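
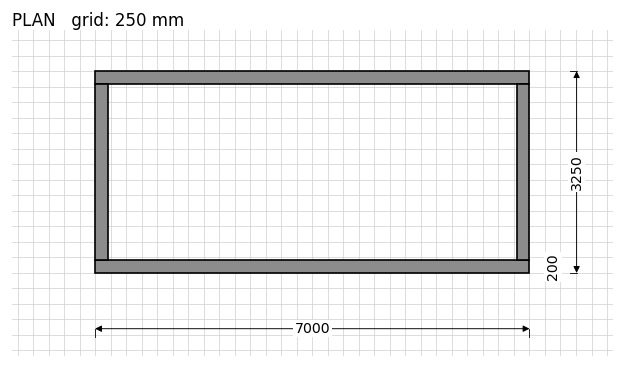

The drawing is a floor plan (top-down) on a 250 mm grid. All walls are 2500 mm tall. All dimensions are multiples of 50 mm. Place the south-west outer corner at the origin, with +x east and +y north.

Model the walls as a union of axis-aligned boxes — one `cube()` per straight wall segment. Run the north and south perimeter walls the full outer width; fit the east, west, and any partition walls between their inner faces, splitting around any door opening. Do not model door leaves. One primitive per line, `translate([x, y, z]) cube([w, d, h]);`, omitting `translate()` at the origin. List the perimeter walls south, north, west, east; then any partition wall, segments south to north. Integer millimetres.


cube([7000, 200, 2500]);
translate([0, 3050, 0]) cube([7000, 200, 2500]);
translate([0, 200, 0]) cube([200, 2850, 2500]);
translate([6800, 200, 0]) cube([200, 2850, 2500]);


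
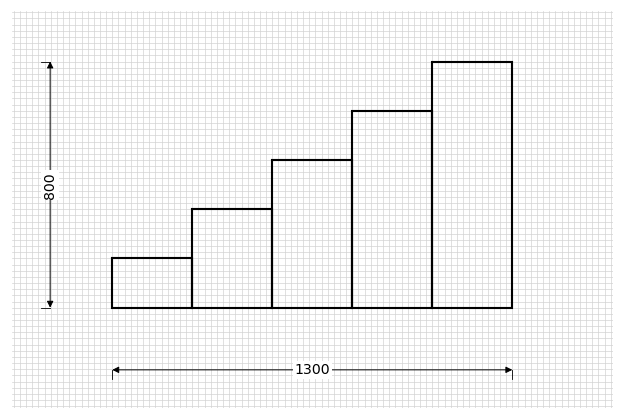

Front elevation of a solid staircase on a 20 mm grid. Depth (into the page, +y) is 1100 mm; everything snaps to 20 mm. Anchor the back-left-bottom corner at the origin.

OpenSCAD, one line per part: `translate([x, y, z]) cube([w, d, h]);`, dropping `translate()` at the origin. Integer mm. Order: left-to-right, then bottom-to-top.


cube([260, 1100, 160]);
translate([260, 0, 0]) cube([260, 1100, 320]);
translate([520, 0, 0]) cube([260, 1100, 480]);
translate([780, 0, 0]) cube([260, 1100, 640]);
translate([1040, 0, 0]) cube([260, 1100, 800]);


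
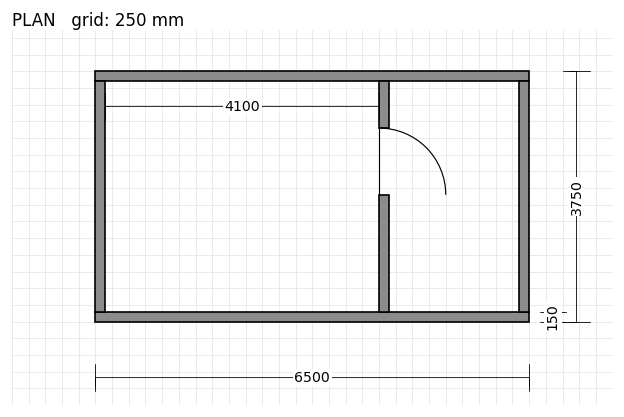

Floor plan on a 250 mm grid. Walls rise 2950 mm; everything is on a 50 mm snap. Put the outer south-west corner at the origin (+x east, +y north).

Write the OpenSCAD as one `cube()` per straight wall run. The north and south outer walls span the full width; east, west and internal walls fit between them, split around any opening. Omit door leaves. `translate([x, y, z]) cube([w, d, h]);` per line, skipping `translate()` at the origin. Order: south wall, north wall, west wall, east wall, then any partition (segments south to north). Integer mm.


cube([6500, 150, 2950]);
translate([0, 3600, 0]) cube([6500, 150, 2950]);
translate([0, 150, 0]) cube([150, 3450, 2950]);
translate([6350, 150, 0]) cube([150, 3450, 2950]);
translate([4250, 150, 0]) cube([150, 1750, 2950]);
translate([4250, 2900, 0]) cube([150, 700, 2950]);


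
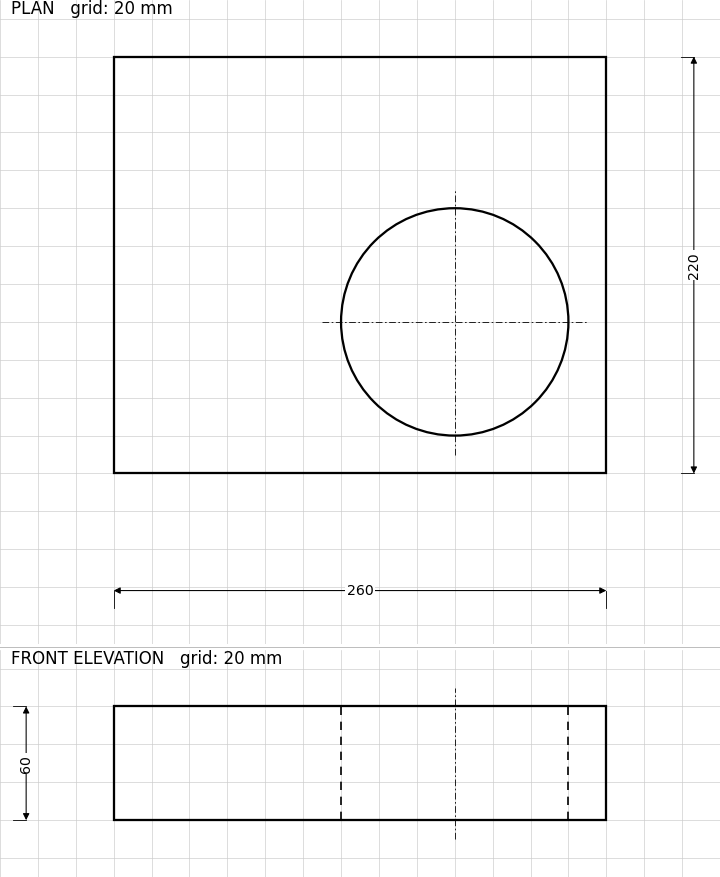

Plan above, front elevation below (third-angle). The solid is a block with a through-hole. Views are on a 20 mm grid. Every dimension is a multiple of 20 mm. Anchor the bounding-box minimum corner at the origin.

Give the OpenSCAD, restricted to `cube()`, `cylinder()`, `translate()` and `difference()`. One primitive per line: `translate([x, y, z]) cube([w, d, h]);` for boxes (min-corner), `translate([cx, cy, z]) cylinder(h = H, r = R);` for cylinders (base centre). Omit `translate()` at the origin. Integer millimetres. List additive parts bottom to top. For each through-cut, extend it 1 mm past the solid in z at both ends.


difference() {
  cube([260, 220, 60]);
  translate([180, 80, -1]) cylinder(h = 62, r = 60);
}


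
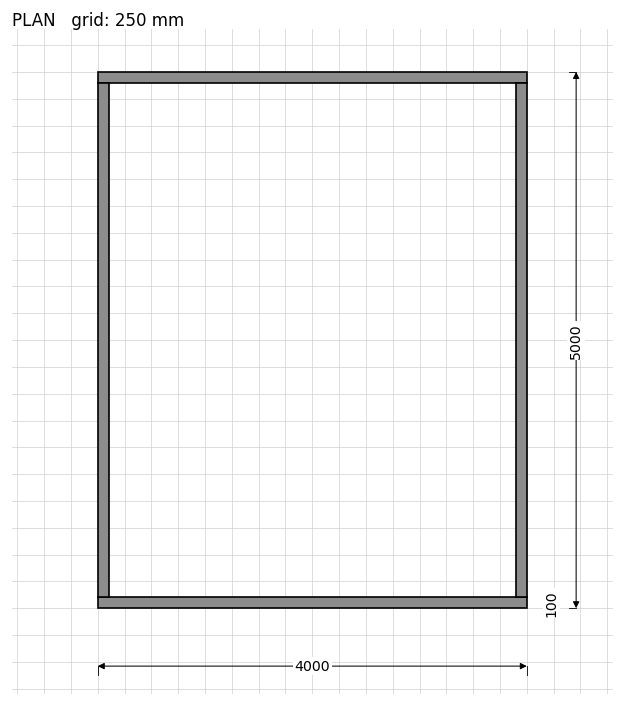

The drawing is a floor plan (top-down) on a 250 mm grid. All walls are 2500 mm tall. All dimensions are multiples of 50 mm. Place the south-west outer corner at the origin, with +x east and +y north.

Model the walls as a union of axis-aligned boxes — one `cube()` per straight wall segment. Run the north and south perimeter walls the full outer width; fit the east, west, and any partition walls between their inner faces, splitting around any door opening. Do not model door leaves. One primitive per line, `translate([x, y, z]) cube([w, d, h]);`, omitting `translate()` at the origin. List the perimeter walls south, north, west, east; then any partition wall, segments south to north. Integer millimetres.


cube([4000, 100, 2500]);
translate([0, 4900, 0]) cube([4000, 100, 2500]);
translate([0, 100, 0]) cube([100, 4800, 2500]);
translate([3900, 100, 0]) cube([100, 4800, 2500]);


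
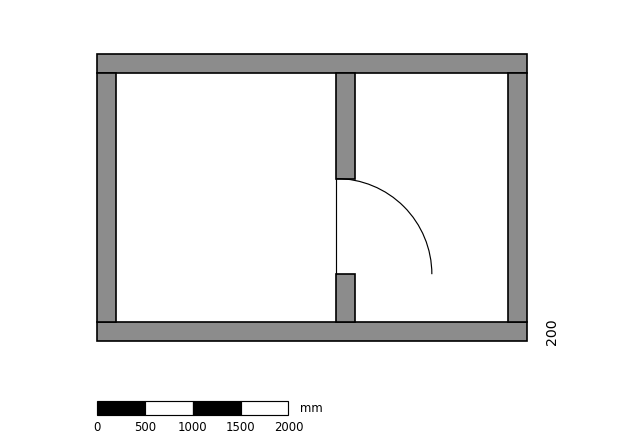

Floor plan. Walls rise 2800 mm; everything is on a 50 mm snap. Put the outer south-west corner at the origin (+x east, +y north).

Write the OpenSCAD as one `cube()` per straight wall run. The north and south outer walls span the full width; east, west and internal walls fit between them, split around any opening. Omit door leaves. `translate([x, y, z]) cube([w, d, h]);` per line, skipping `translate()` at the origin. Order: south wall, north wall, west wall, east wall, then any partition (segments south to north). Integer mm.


cube([4500, 200, 2800]);
translate([0, 2800, 0]) cube([4500, 200, 2800]);
translate([0, 200, 0]) cube([200, 2600, 2800]);
translate([4300, 200, 0]) cube([200, 2600, 2800]);
translate([2500, 200, 0]) cube([200, 500, 2800]);
translate([2500, 1700, 0]) cube([200, 1100, 2800]);


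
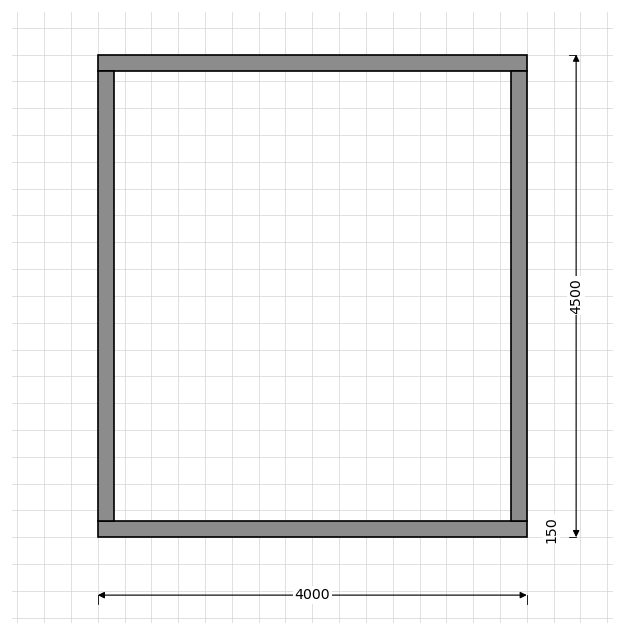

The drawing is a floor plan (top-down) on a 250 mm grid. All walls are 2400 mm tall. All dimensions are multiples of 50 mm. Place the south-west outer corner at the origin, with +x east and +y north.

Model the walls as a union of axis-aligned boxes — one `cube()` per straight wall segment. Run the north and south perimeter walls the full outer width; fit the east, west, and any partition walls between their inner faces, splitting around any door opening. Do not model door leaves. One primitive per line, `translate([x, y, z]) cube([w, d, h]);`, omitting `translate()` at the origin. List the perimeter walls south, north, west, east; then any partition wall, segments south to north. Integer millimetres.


cube([4000, 150, 2400]);
translate([0, 4350, 0]) cube([4000, 150, 2400]);
translate([0, 150, 0]) cube([150, 4200, 2400]);
translate([3850, 150, 0]) cube([150, 4200, 2400]);


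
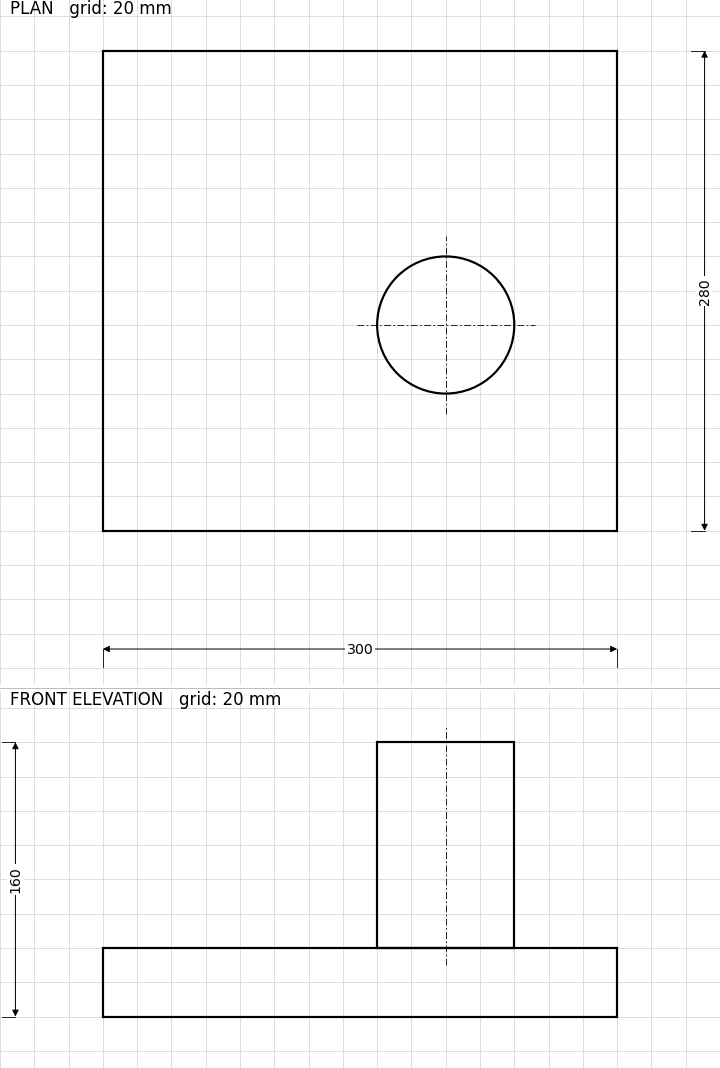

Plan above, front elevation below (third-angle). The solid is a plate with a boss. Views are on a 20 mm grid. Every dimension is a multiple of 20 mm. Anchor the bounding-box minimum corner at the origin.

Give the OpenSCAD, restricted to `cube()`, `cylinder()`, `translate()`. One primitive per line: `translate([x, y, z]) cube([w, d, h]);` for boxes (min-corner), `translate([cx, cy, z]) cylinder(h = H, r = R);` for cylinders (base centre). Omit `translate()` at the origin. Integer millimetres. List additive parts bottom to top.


cube([300, 280, 40]);
translate([200, 120, 40]) cylinder(h = 120, r = 40);


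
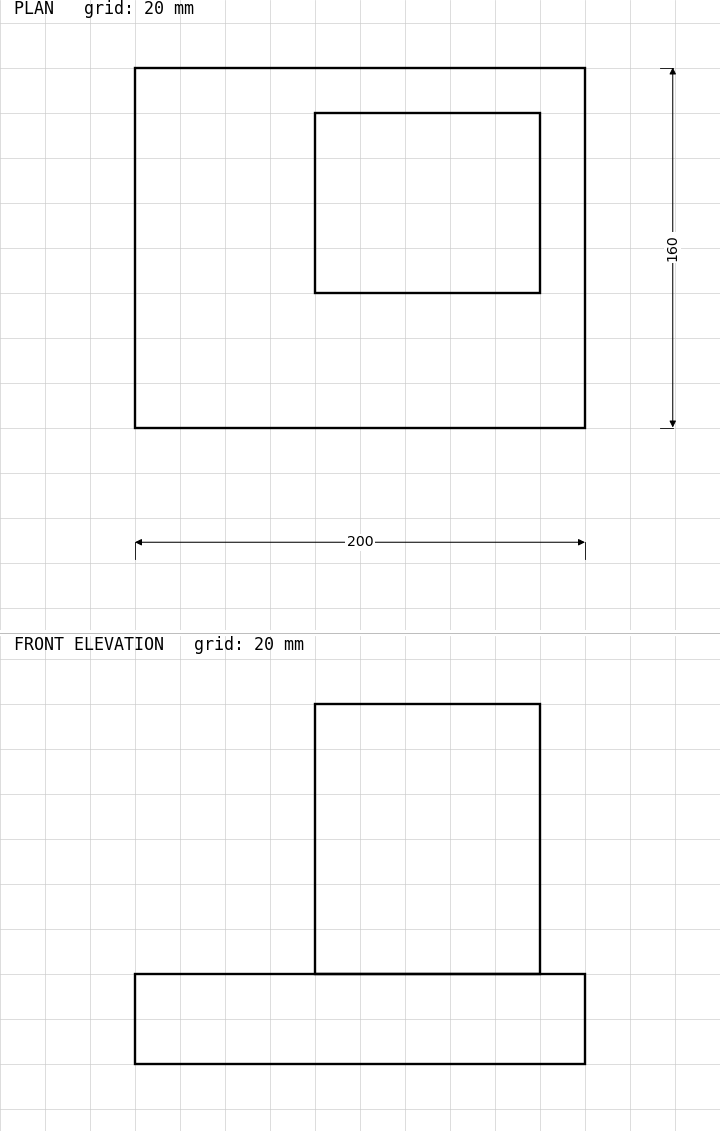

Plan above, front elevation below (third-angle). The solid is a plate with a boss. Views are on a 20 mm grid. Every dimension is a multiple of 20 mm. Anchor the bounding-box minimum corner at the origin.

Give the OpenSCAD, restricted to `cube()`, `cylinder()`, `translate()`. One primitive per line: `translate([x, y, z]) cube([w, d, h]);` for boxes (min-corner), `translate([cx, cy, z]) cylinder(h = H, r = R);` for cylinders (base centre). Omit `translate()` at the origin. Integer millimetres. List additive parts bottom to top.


cube([200, 160, 40]);
translate([80, 60, 40]) cube([100, 80, 120]);


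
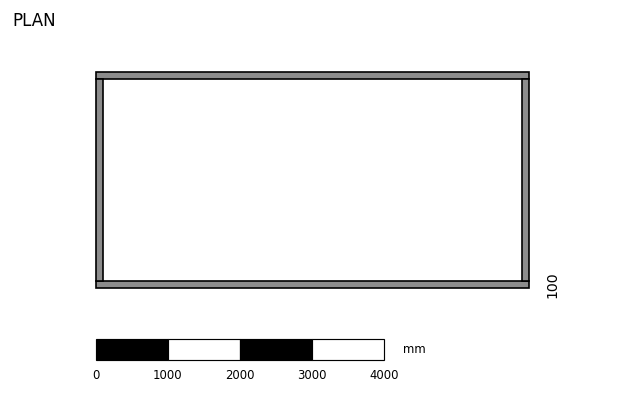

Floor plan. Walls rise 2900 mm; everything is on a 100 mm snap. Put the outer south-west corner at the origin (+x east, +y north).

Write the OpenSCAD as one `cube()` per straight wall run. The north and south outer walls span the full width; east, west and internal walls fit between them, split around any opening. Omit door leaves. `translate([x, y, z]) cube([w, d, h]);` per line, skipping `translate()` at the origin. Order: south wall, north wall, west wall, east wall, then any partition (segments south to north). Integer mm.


cube([6000, 100, 2900]);
translate([0, 2900, 0]) cube([6000, 100, 2900]);
translate([0, 100, 0]) cube([100, 2800, 2900]);
translate([5900, 100, 0]) cube([100, 2800, 2900]);


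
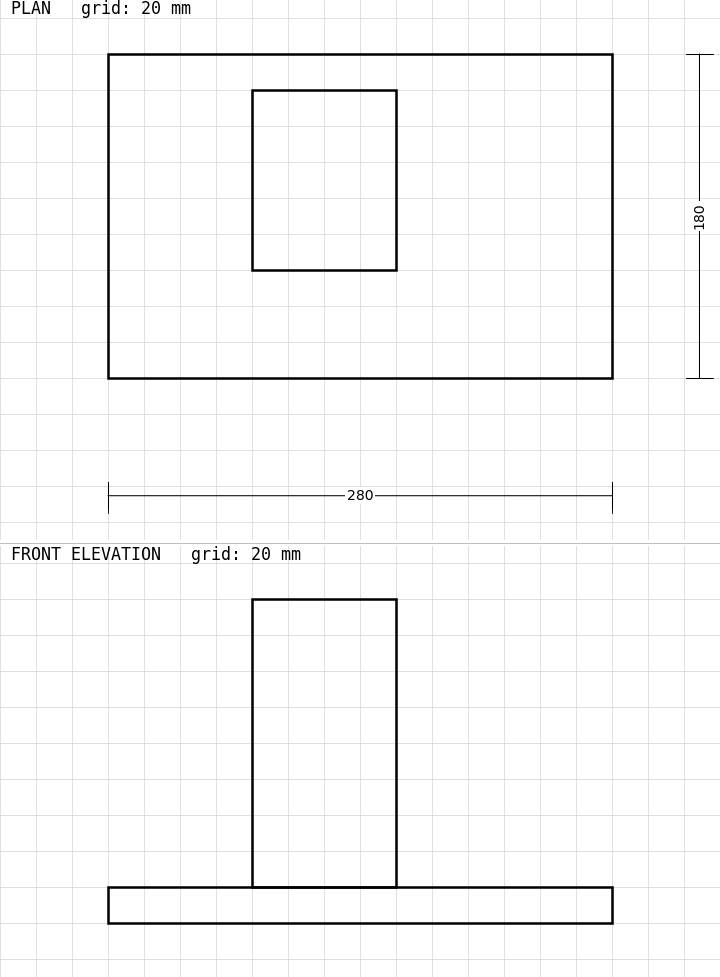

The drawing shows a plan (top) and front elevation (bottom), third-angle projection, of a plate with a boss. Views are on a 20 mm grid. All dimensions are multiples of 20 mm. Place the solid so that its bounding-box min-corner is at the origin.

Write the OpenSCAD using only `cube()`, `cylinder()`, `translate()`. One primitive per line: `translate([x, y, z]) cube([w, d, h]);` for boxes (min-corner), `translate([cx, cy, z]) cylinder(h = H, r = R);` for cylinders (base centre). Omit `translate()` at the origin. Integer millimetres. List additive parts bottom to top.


cube([280, 180, 20]);
translate([80, 60, 20]) cube([80, 100, 160]);


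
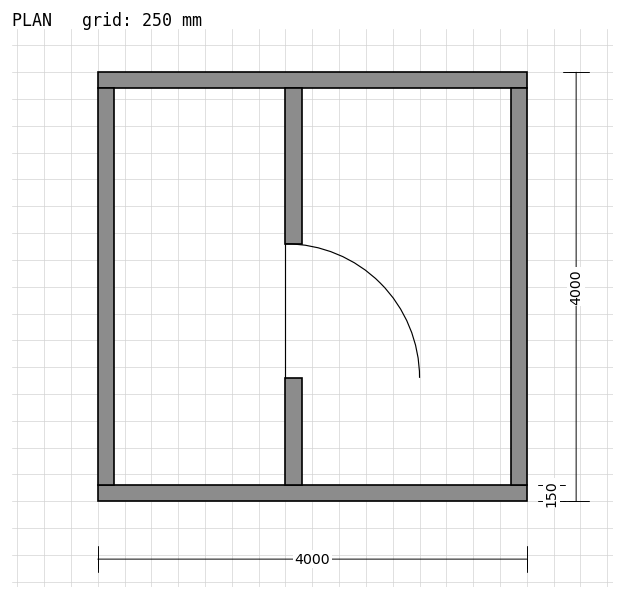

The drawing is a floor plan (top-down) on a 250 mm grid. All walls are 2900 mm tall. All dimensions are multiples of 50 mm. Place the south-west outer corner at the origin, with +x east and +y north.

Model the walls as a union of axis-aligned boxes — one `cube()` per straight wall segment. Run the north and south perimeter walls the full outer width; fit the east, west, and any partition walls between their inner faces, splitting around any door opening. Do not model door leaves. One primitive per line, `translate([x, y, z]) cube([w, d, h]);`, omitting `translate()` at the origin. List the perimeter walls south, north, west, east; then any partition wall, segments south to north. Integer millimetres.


cube([4000, 150, 2900]);
translate([0, 3850, 0]) cube([4000, 150, 2900]);
translate([0, 150, 0]) cube([150, 3700, 2900]);
translate([3850, 150, 0]) cube([150, 3700, 2900]);
translate([1750, 150, 0]) cube([150, 1000, 2900]);
translate([1750, 2400, 0]) cube([150, 1450, 2900]);


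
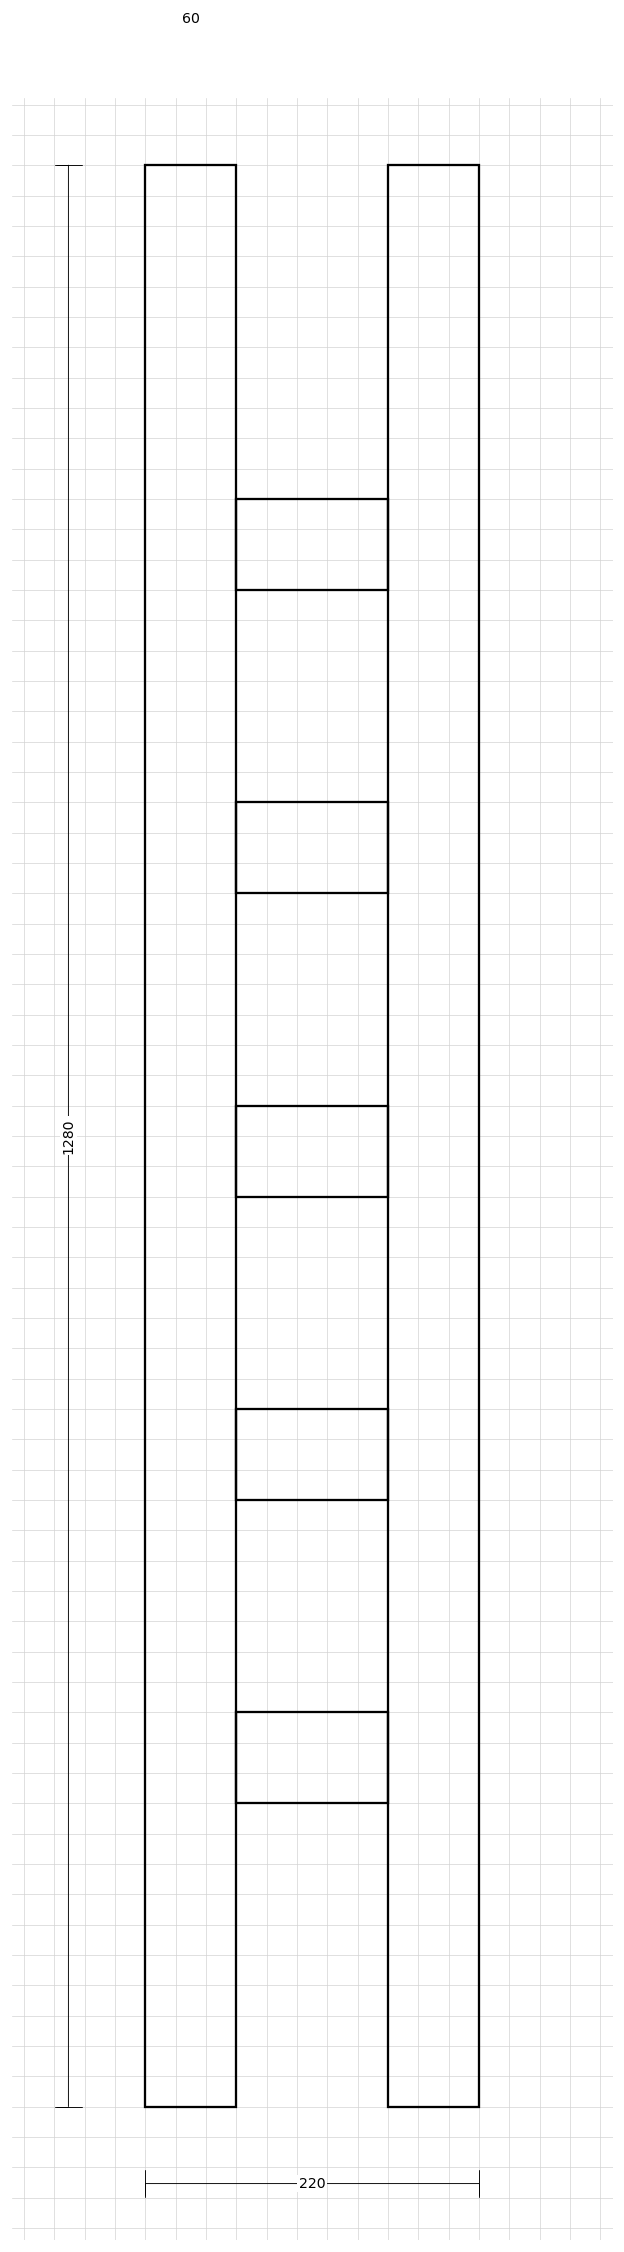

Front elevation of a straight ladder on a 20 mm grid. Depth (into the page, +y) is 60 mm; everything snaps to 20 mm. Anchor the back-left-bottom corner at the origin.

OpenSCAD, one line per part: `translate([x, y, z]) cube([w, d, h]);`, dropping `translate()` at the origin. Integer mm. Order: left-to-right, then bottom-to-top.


cube([60, 60, 1280]);
translate([60, 0, 200]) cube([100, 60, 60]);
translate([60, 0, 400]) cube([100, 60, 60]);
translate([60, 0, 600]) cube([100, 60, 60]);
translate([60, 0, 800]) cube([100, 60, 60]);
translate([60, 0, 1000]) cube([100, 60, 60]);
translate([160, 0, 0]) cube([60, 60, 1280]);


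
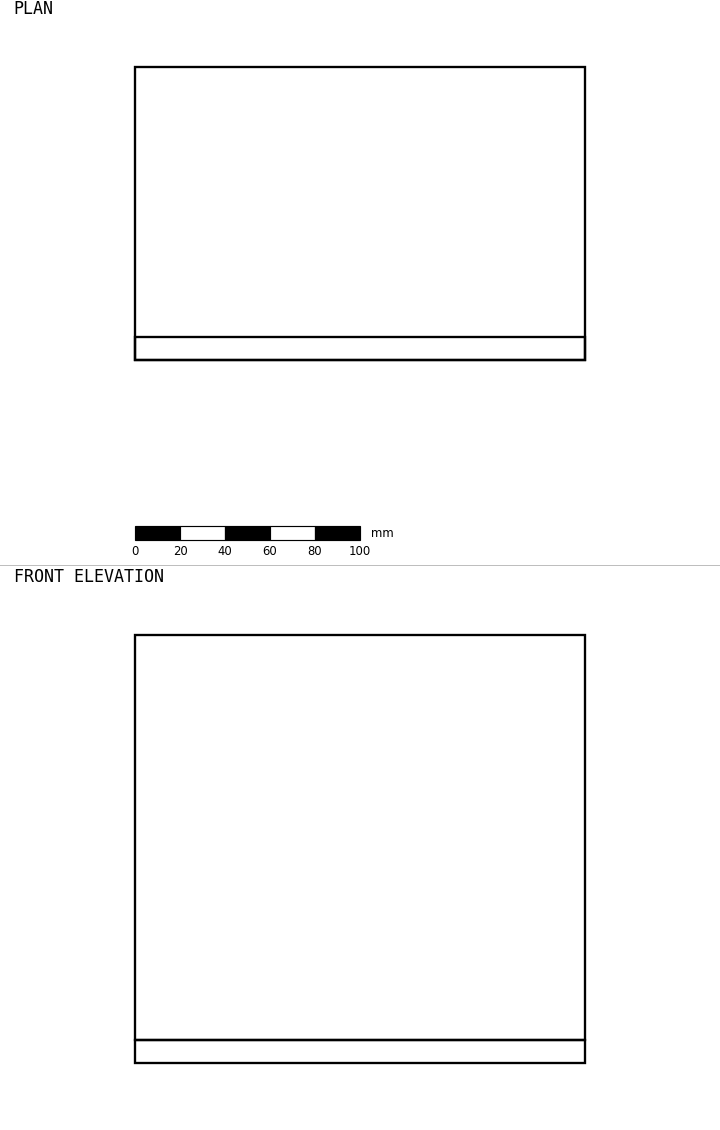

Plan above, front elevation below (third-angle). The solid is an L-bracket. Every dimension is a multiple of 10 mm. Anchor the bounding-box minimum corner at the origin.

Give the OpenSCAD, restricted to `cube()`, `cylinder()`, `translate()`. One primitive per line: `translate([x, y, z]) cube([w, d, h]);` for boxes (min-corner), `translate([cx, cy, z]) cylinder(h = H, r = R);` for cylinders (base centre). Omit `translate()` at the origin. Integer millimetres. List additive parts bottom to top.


cube([200, 130, 10]);
translate([0, 0, 10]) cube([200, 10, 180]);


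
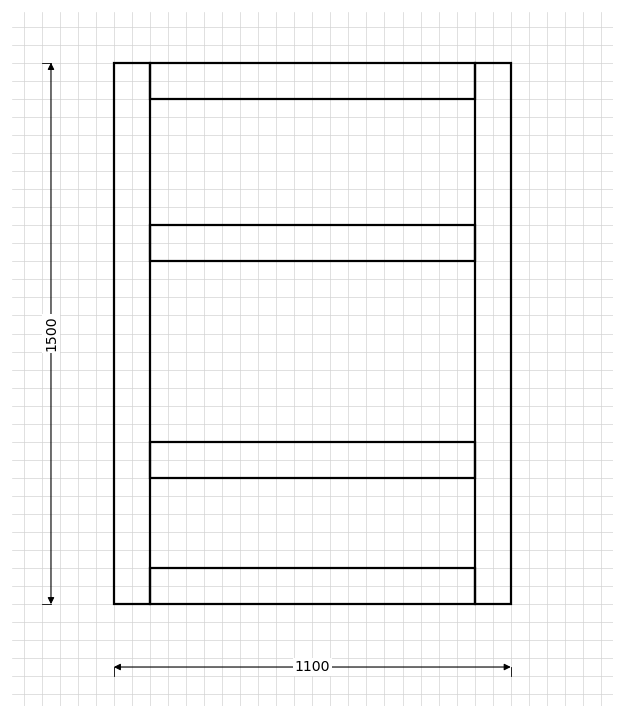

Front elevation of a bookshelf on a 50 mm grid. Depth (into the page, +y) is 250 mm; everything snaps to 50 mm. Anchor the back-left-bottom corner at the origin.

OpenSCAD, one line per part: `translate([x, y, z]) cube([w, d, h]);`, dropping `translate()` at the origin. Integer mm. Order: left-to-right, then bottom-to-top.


cube([100, 250, 1500]);
translate([100, 0, 0]) cube([900, 250, 100]);
translate([100, 0, 350]) cube([900, 250, 100]);
translate([100, 0, 950]) cube([900, 250, 100]);
translate([100, 0, 1400]) cube([900, 250, 100]);
translate([1000, 0, 0]) cube([100, 250, 1500]);


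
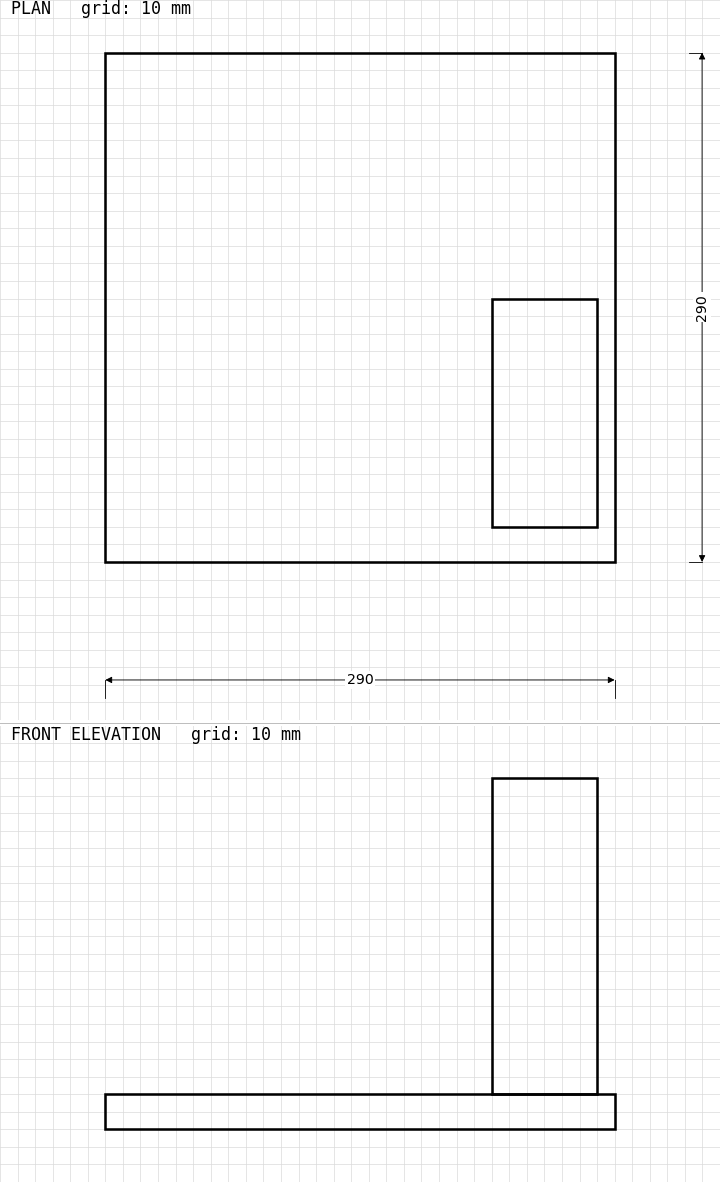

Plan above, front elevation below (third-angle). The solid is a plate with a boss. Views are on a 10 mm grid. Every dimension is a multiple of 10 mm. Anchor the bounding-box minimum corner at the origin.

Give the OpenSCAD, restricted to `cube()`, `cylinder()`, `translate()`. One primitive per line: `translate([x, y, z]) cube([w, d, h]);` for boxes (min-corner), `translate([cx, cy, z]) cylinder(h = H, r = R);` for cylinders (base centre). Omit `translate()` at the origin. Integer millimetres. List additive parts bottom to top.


cube([290, 290, 20]);
translate([220, 20, 20]) cube([60, 130, 180]);


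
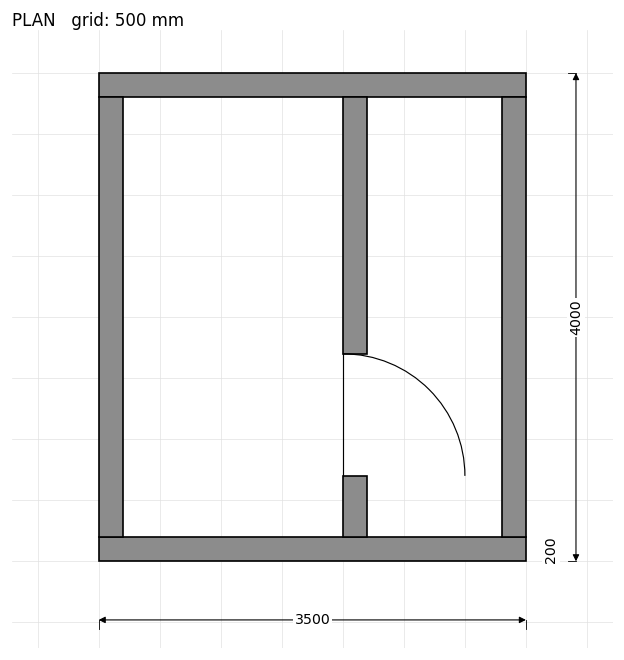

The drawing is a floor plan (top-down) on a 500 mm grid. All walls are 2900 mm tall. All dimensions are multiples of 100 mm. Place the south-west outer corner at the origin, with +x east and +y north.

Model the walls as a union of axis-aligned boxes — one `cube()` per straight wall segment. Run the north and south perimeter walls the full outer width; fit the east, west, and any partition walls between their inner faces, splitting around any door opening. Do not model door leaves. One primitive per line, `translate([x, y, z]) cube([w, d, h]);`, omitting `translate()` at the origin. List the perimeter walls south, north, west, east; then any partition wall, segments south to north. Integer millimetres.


cube([3500, 200, 2900]);
translate([0, 3800, 0]) cube([3500, 200, 2900]);
translate([0, 200, 0]) cube([200, 3600, 2900]);
translate([3300, 200, 0]) cube([200, 3600, 2900]);
translate([2000, 200, 0]) cube([200, 500, 2900]);
translate([2000, 1700, 0]) cube([200, 2100, 2900]);


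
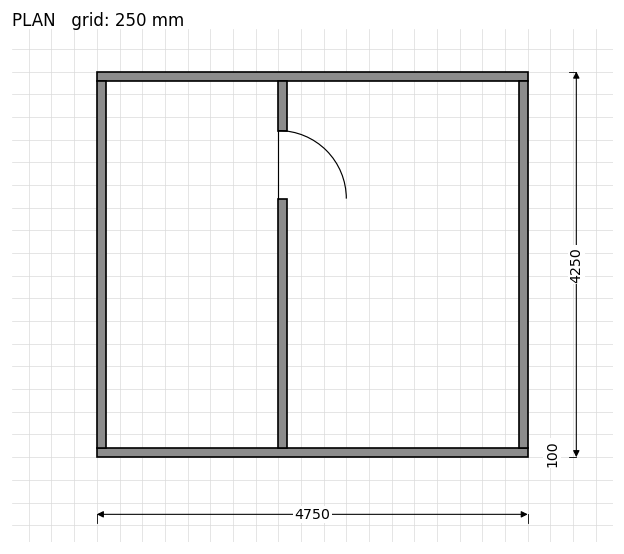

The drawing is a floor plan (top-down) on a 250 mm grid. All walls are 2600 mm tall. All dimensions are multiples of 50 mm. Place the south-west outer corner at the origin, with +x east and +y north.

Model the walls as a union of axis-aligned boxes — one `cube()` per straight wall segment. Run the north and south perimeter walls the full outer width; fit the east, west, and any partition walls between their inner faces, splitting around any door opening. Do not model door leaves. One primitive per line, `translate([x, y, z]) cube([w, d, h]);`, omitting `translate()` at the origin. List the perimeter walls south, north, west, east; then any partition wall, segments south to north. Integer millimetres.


cube([4750, 100, 2600]);
translate([0, 4150, 0]) cube([4750, 100, 2600]);
translate([0, 100, 0]) cube([100, 4050, 2600]);
translate([4650, 100, 0]) cube([100, 4050, 2600]);
translate([2000, 100, 0]) cube([100, 2750, 2600]);
translate([2000, 3600, 0]) cube([100, 550, 2600]);


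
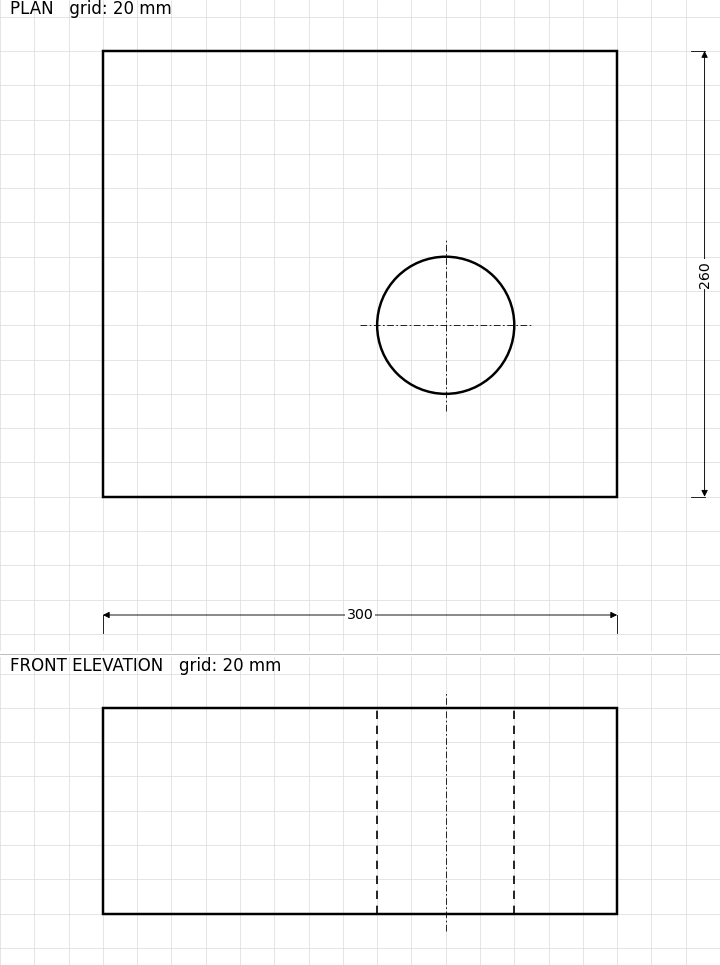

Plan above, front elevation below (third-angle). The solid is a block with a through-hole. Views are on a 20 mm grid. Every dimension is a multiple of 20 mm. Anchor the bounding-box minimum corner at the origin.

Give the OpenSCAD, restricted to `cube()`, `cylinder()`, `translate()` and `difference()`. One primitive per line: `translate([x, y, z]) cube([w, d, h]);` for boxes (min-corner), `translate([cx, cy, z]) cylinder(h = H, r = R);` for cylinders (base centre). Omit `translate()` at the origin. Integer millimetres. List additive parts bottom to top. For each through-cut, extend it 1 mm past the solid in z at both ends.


difference() {
  cube([300, 260, 120]);
  translate([200, 100, -1]) cylinder(h = 122, r = 40);
}


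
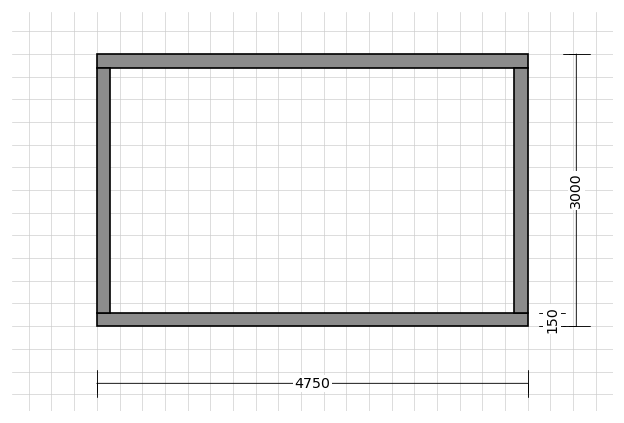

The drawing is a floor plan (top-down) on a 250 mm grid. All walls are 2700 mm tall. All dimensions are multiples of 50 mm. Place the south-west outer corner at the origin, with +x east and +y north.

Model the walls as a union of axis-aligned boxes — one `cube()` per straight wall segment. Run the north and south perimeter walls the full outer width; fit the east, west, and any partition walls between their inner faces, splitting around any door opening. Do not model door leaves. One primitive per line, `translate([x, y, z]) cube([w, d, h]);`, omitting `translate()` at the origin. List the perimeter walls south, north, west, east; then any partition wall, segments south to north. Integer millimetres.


cube([4750, 150, 2700]);
translate([0, 2850, 0]) cube([4750, 150, 2700]);
translate([0, 150, 0]) cube([150, 2700, 2700]);
translate([4600, 150, 0]) cube([150, 2700, 2700]);


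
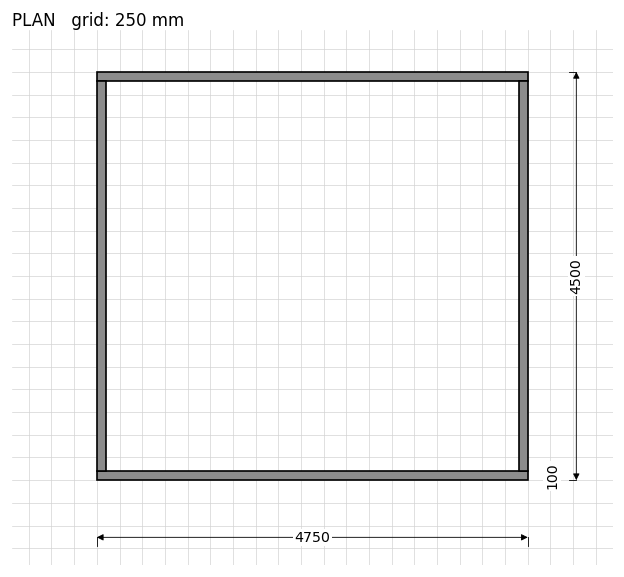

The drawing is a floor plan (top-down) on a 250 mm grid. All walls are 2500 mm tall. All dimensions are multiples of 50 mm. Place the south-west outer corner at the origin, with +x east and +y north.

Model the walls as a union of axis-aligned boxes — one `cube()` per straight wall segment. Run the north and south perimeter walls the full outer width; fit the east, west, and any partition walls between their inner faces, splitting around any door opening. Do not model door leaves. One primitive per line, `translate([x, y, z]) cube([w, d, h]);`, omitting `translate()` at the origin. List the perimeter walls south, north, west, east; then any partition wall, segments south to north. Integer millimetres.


cube([4750, 100, 2500]);
translate([0, 4400, 0]) cube([4750, 100, 2500]);
translate([0, 100, 0]) cube([100, 4300, 2500]);
translate([4650, 100, 0]) cube([100, 4300, 2500]);


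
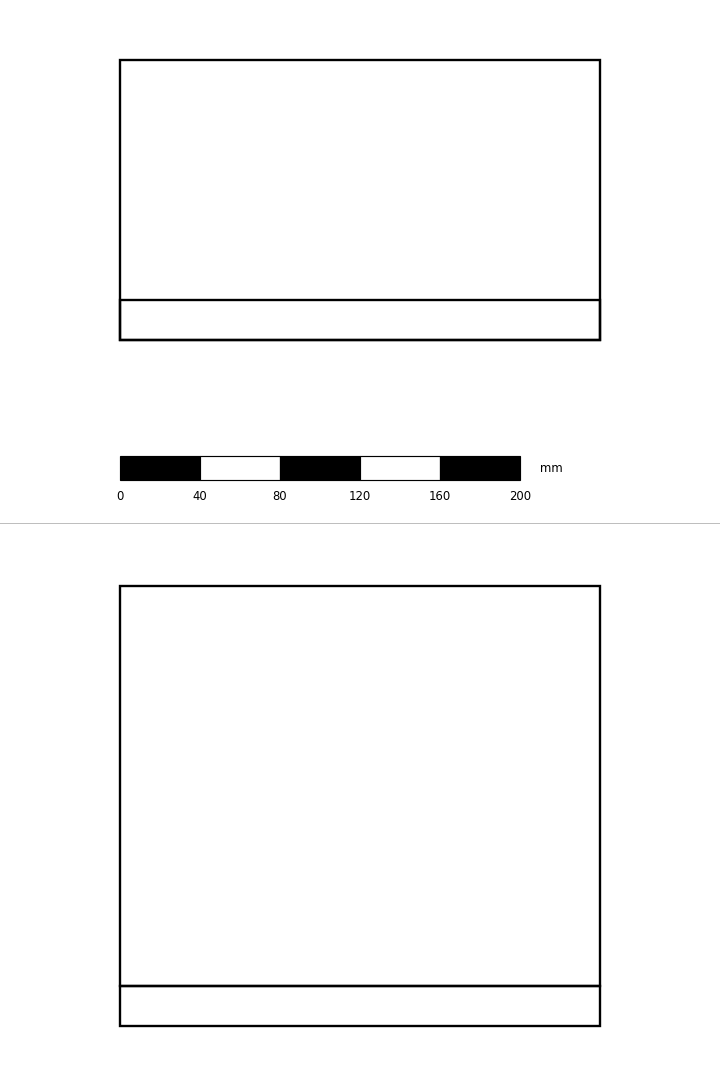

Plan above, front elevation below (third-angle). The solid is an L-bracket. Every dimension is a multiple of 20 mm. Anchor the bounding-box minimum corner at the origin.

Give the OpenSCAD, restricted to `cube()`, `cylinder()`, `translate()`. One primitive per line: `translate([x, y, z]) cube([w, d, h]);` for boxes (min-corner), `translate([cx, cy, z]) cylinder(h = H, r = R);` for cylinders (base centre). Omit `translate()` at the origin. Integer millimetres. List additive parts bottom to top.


cube([240, 140, 20]);
translate([0, 0, 20]) cube([240, 20, 200]);


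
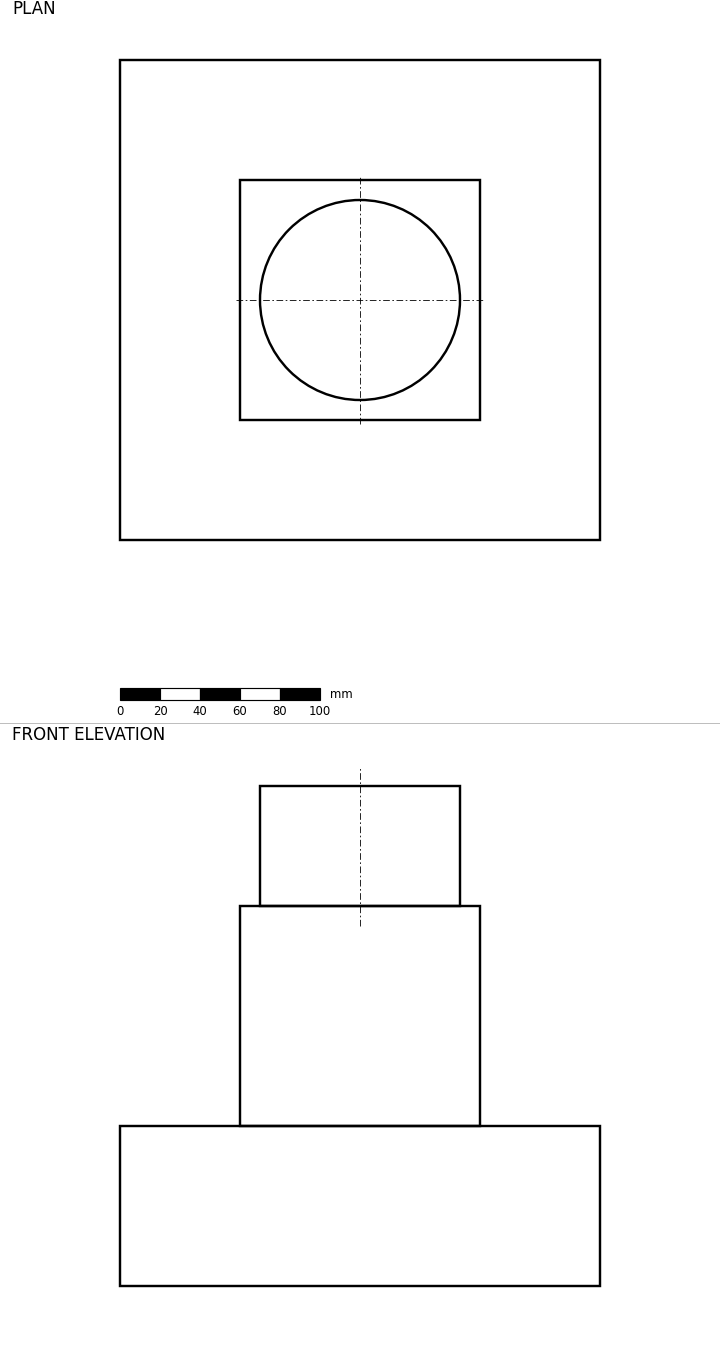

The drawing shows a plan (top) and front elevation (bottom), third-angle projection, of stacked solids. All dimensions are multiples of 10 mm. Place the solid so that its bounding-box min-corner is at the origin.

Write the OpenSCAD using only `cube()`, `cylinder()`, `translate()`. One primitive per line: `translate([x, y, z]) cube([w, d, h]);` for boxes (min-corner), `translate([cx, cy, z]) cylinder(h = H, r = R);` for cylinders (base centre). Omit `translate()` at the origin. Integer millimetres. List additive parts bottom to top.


cube([240, 240, 80]);
translate([60, 60, 80]) cube([120, 120, 110]);
translate([120, 120, 190]) cylinder(h = 60, r = 50);


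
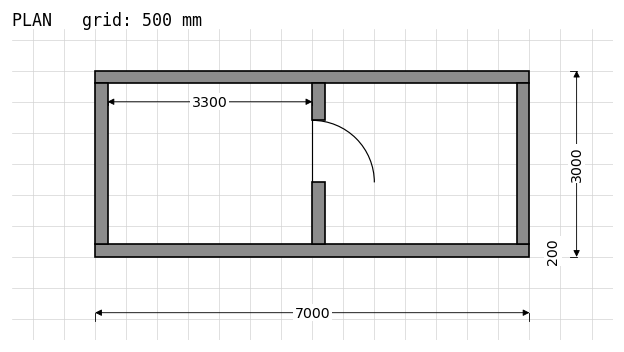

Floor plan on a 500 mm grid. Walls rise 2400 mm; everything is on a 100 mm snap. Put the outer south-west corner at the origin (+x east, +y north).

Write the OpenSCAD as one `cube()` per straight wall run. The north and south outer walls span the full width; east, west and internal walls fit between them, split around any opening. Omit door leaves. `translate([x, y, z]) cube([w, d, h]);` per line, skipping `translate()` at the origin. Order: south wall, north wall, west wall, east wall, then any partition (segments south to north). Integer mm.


cube([7000, 200, 2400]);
translate([0, 2800, 0]) cube([7000, 200, 2400]);
translate([0, 200, 0]) cube([200, 2600, 2400]);
translate([6800, 200, 0]) cube([200, 2600, 2400]);
translate([3500, 200, 0]) cube([200, 1000, 2400]);
translate([3500, 2200, 0]) cube([200, 600, 2400]);


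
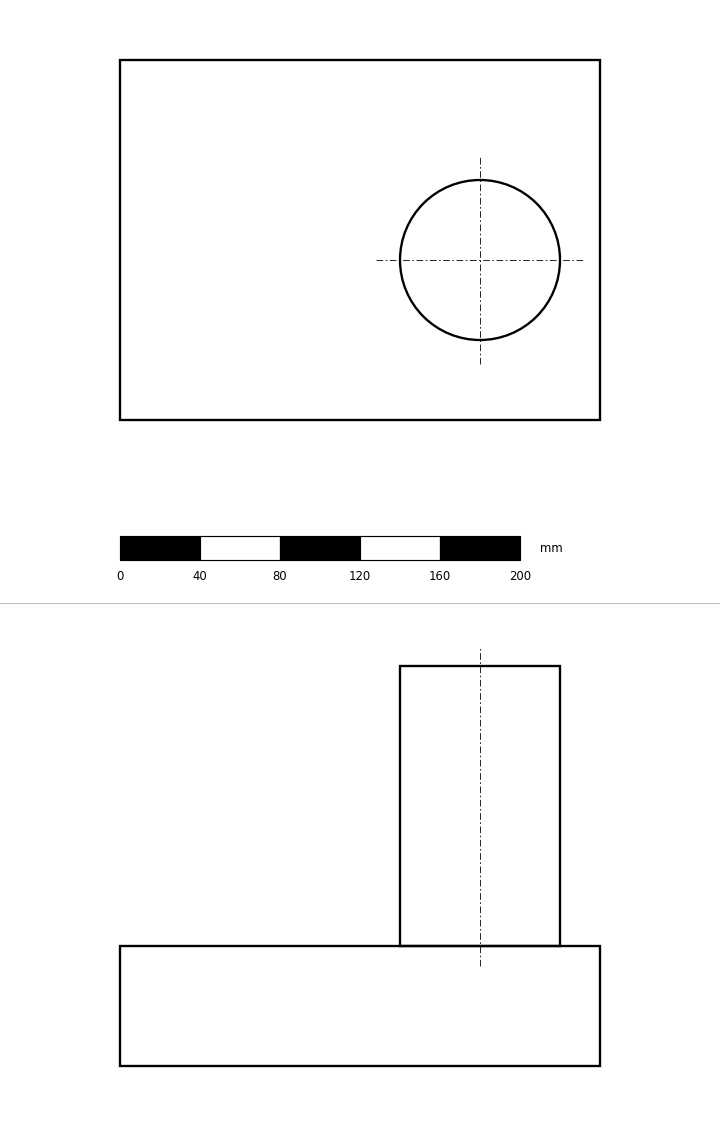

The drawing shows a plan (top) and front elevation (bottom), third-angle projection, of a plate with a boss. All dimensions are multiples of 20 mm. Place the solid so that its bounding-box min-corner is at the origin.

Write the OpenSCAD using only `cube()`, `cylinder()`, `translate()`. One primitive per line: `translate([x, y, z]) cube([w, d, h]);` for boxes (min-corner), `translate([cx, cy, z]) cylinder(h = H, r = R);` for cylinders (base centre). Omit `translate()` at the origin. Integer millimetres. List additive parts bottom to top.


cube([240, 180, 60]);
translate([180, 80, 60]) cylinder(h = 140, r = 40);


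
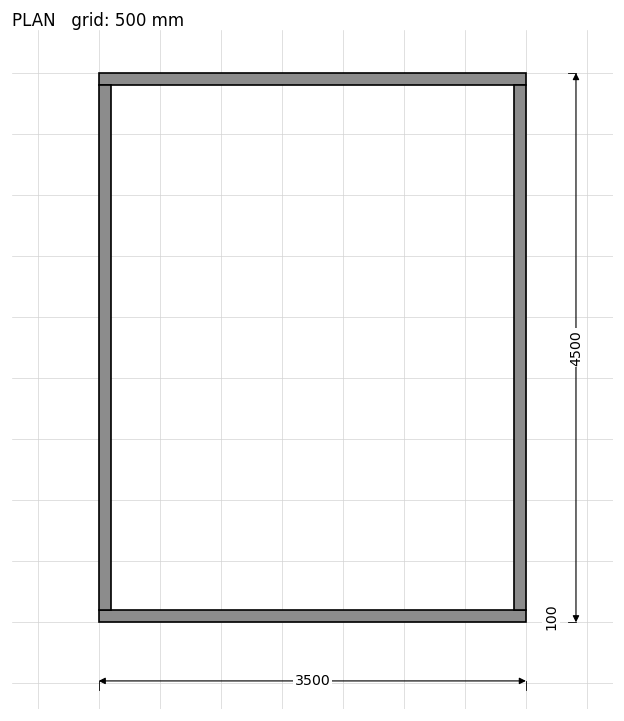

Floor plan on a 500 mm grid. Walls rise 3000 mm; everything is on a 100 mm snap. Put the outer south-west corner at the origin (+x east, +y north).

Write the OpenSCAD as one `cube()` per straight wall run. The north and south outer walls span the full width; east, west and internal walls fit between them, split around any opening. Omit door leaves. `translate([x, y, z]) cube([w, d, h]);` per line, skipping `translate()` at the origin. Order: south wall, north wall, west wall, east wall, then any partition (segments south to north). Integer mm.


cube([3500, 100, 3000]);
translate([0, 4400, 0]) cube([3500, 100, 3000]);
translate([0, 100, 0]) cube([100, 4300, 3000]);
translate([3400, 100, 0]) cube([100, 4300, 3000]);


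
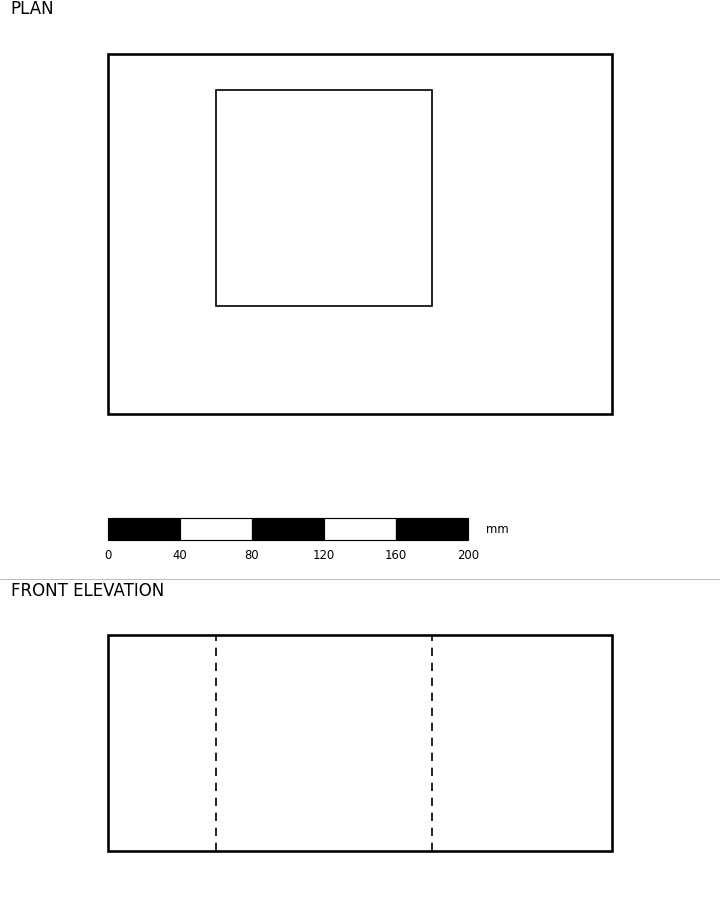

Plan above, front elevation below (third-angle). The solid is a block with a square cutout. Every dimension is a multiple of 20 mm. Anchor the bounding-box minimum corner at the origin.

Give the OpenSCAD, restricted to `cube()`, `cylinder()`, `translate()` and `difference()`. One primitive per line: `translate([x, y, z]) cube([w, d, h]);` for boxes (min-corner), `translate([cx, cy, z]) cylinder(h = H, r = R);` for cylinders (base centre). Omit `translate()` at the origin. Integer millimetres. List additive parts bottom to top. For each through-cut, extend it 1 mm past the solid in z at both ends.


difference() {
  cube([280, 200, 120]);
  translate([60, 60, -1]) cube([120, 120, 122]);
}


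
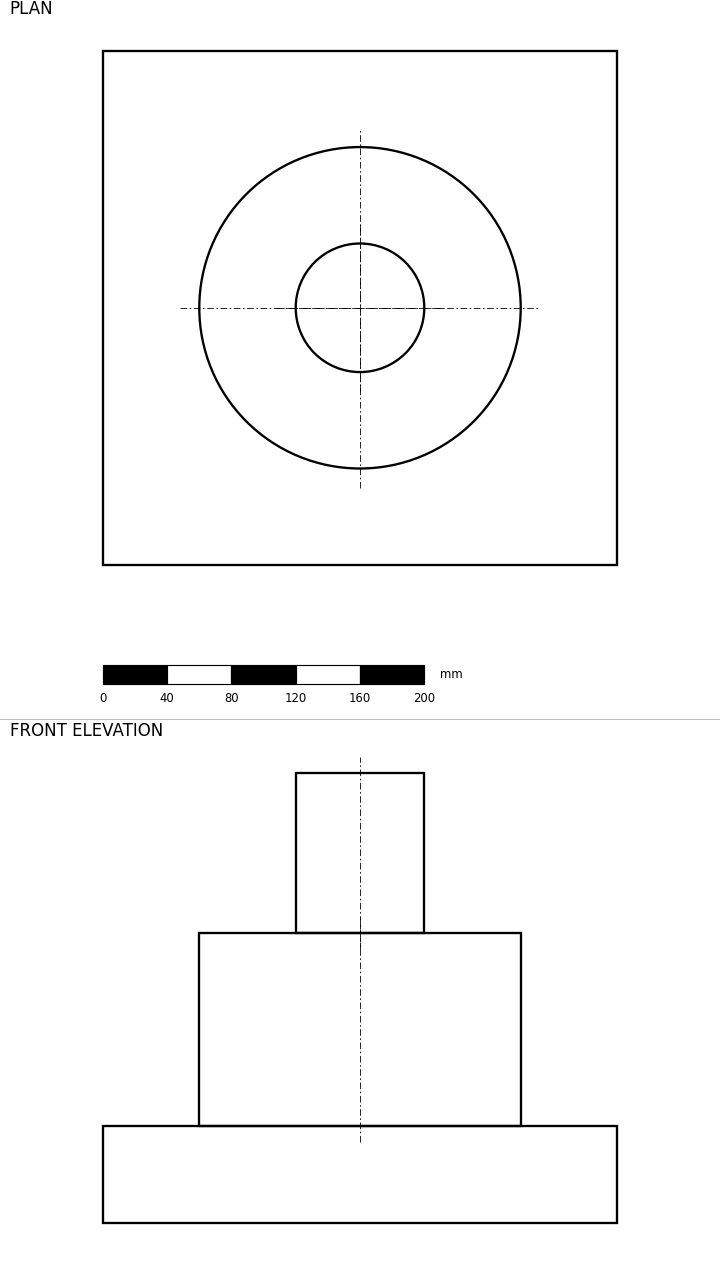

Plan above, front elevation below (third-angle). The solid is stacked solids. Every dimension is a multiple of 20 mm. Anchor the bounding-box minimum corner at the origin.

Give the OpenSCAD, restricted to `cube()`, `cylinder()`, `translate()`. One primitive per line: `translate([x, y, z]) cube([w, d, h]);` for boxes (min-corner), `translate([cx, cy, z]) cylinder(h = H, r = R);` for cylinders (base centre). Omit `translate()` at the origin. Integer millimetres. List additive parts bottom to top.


cube([320, 320, 60]);
translate([160, 160, 60]) cylinder(h = 120, r = 100);
translate([160, 160, 180]) cylinder(h = 100, r = 40);


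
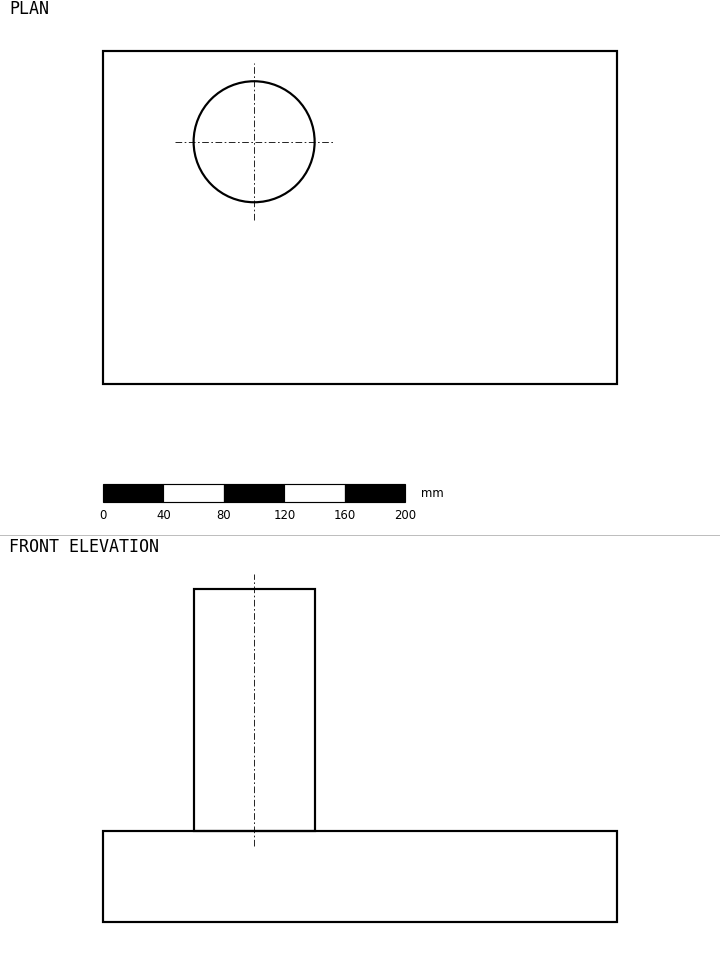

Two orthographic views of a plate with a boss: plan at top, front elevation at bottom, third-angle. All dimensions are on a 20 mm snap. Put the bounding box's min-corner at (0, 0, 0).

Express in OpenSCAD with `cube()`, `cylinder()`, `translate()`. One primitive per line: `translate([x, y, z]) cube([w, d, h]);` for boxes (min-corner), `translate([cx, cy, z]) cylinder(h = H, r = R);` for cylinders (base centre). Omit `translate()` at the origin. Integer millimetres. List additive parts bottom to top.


cube([340, 220, 60]);
translate([100, 160, 60]) cylinder(h = 160, r = 40);


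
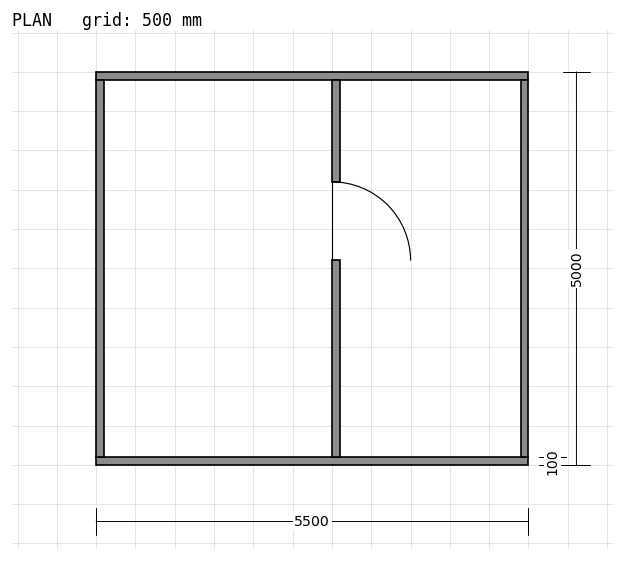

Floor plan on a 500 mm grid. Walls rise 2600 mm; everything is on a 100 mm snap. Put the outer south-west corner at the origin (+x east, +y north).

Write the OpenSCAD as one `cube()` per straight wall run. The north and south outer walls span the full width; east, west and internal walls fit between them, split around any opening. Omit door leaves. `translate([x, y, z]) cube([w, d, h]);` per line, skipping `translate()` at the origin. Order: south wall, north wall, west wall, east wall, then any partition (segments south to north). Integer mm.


cube([5500, 100, 2600]);
translate([0, 4900, 0]) cube([5500, 100, 2600]);
translate([0, 100, 0]) cube([100, 4800, 2600]);
translate([5400, 100, 0]) cube([100, 4800, 2600]);
translate([3000, 100, 0]) cube([100, 2500, 2600]);
translate([3000, 3600, 0]) cube([100, 1300, 2600]);


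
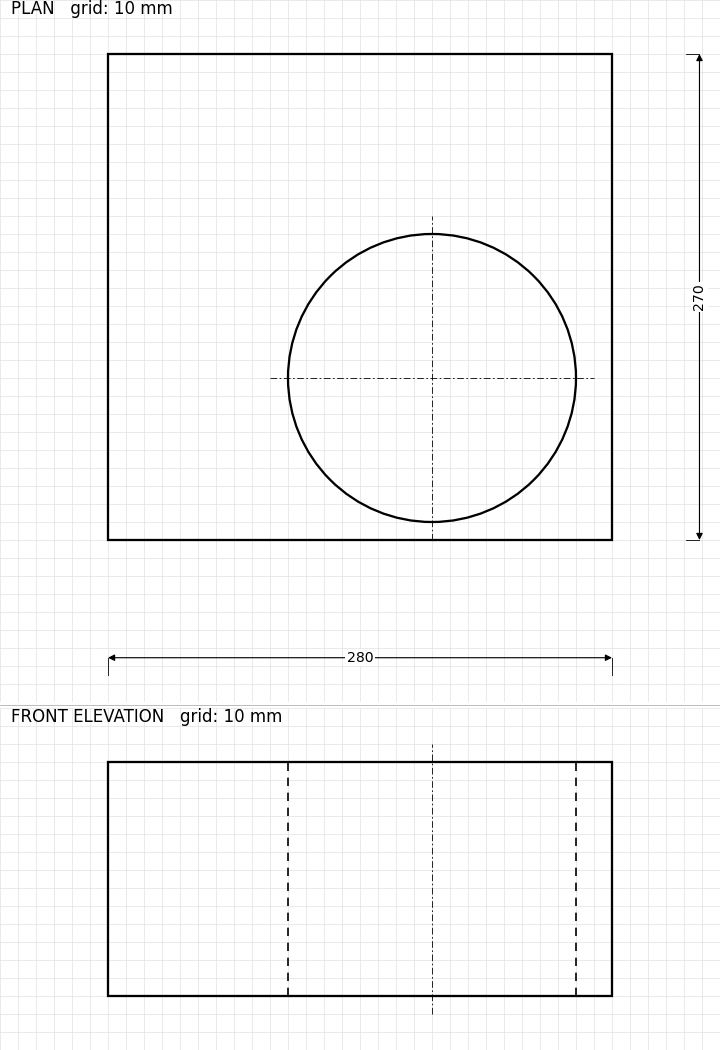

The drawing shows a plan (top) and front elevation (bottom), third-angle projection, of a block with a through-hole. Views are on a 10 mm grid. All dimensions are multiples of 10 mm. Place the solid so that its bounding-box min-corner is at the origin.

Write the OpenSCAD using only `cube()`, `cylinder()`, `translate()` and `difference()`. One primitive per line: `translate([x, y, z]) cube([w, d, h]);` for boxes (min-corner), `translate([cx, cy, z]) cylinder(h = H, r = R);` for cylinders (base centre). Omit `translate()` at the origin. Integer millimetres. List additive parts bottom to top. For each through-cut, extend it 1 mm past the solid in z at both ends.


difference() {
  cube([280, 270, 130]);
  translate([180, 90, -1]) cylinder(h = 132, r = 80);
}


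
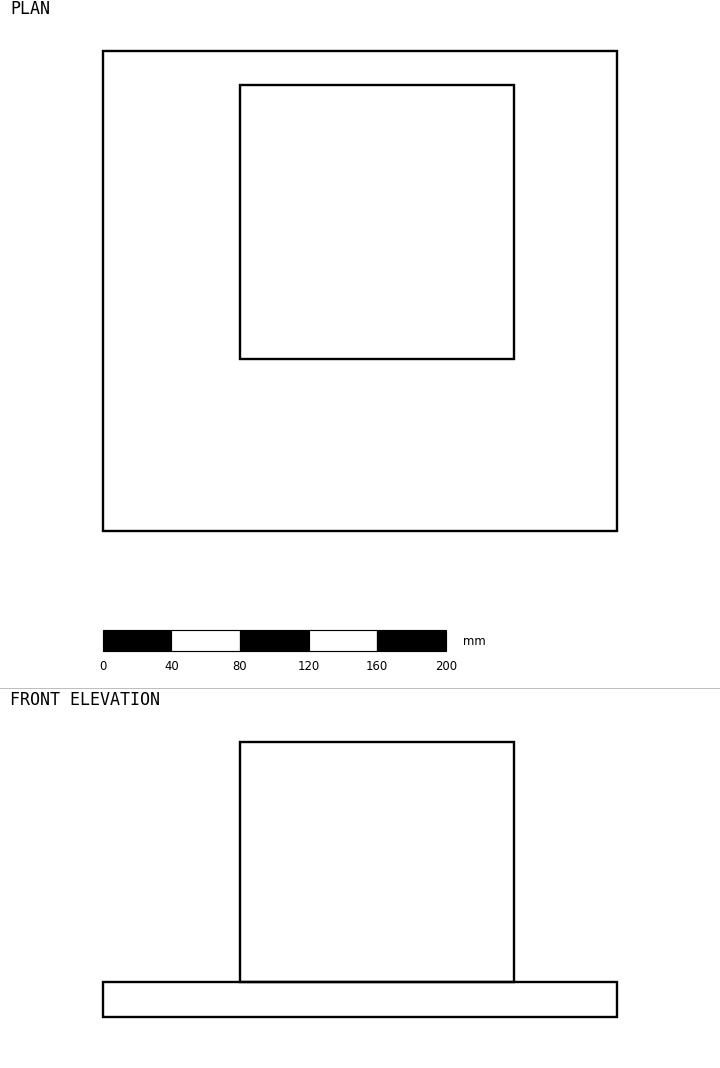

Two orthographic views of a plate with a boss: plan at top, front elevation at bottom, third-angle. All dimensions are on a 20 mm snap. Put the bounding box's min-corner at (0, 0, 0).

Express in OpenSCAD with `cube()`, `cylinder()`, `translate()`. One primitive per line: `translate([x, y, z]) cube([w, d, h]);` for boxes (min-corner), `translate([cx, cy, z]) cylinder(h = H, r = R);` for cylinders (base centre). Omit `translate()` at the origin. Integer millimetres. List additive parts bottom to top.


cube([300, 280, 20]);
translate([80, 100, 20]) cube([160, 160, 140]);


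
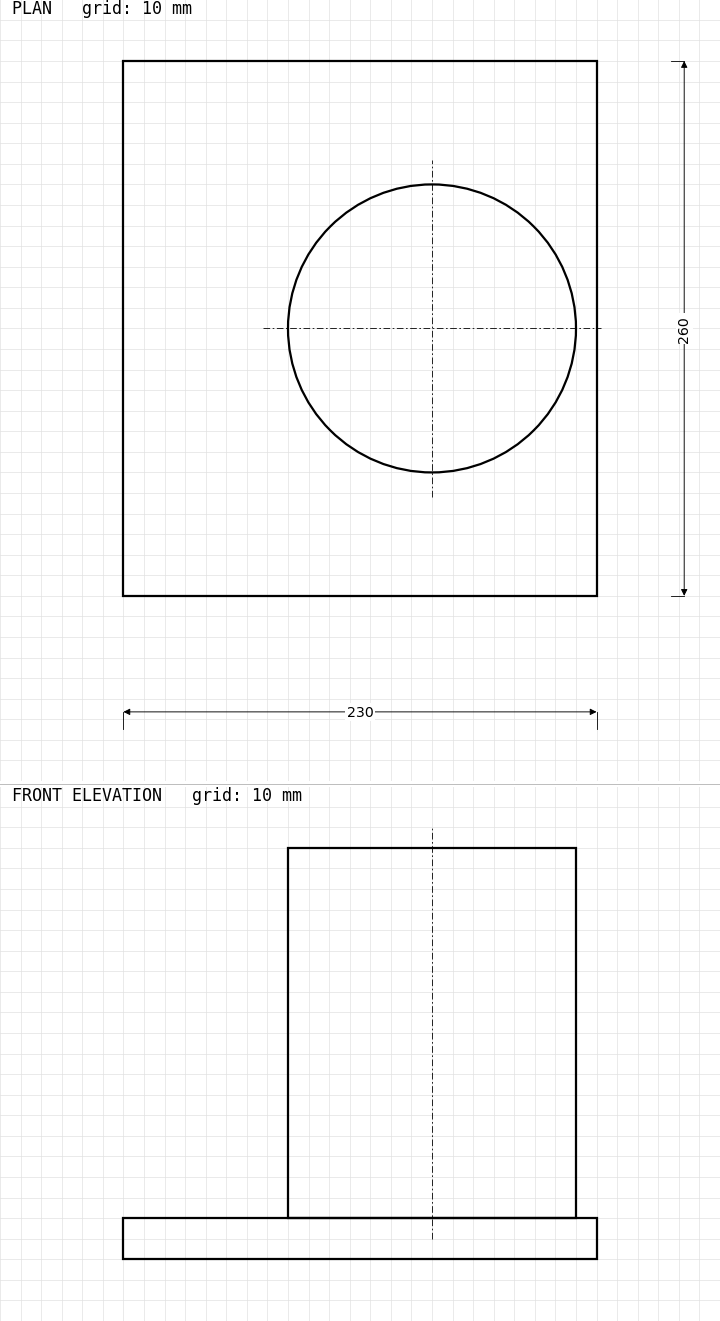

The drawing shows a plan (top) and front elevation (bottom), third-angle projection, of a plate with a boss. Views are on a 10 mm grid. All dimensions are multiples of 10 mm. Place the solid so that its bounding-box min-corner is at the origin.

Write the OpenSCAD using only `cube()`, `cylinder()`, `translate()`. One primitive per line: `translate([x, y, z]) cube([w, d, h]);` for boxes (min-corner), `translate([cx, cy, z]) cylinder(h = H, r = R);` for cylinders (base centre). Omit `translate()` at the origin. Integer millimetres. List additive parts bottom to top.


cube([230, 260, 20]);
translate([150, 130, 20]) cylinder(h = 180, r = 70);


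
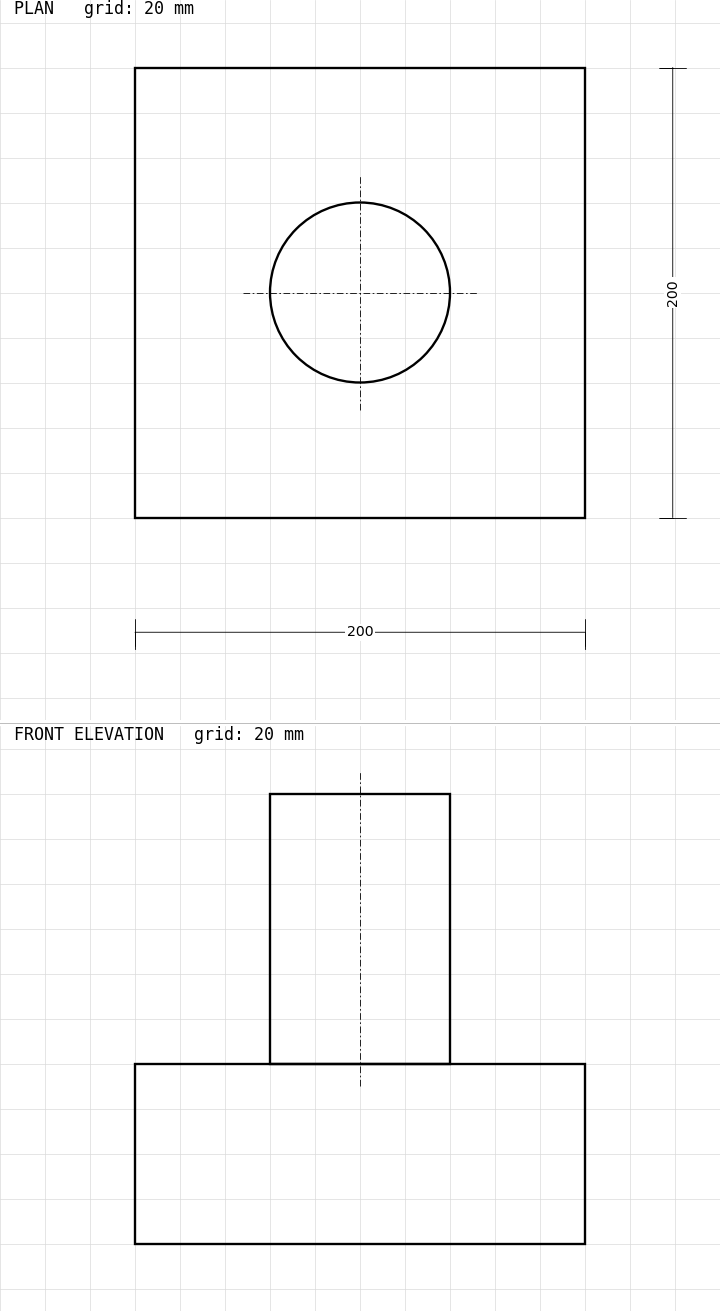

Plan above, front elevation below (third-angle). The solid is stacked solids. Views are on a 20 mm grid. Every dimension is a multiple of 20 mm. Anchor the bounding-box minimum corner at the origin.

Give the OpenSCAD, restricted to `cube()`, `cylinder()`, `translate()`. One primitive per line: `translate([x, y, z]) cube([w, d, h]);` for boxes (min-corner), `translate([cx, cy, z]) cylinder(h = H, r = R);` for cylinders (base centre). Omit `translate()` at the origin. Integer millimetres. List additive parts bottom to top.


cube([200, 200, 80]);
translate([100, 100, 80]) cylinder(h = 120, r = 40);


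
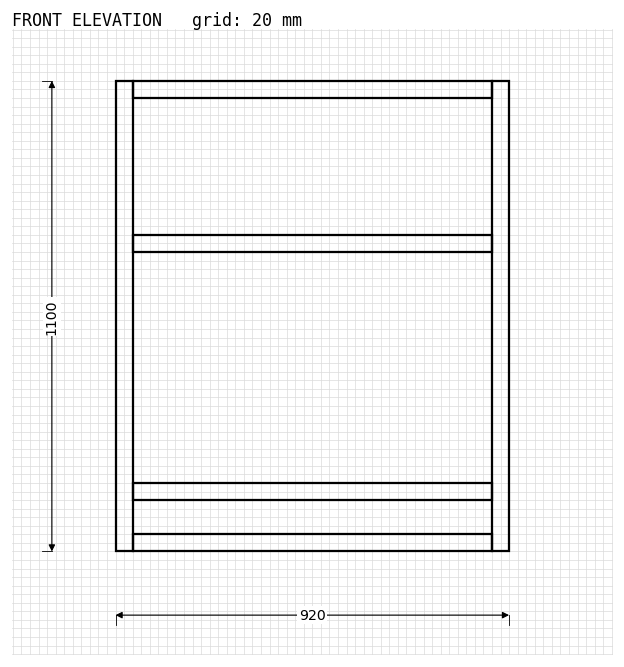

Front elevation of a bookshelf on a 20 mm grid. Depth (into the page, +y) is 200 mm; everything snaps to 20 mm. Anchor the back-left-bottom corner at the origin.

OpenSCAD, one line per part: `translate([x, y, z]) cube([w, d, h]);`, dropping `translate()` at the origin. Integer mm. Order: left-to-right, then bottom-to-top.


cube([40, 200, 1100]);
translate([40, 0, 0]) cube([840, 200, 40]);
translate([40, 0, 120]) cube([840, 200, 40]);
translate([40, 0, 700]) cube([840, 200, 40]);
translate([40, 0, 1060]) cube([840, 200, 40]);
translate([880, 0, 0]) cube([40, 200, 1100]);


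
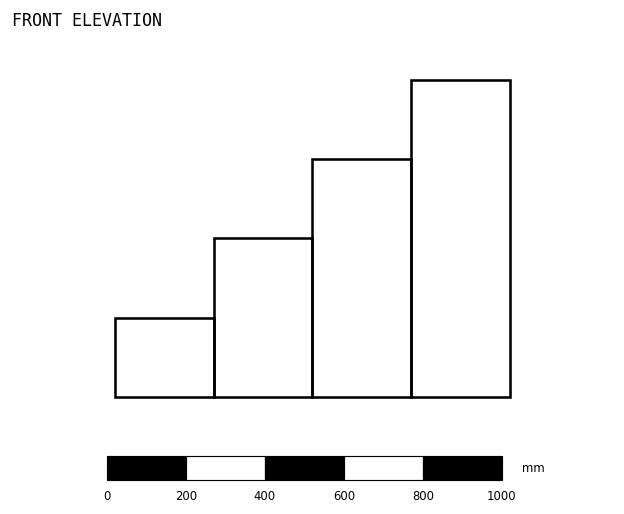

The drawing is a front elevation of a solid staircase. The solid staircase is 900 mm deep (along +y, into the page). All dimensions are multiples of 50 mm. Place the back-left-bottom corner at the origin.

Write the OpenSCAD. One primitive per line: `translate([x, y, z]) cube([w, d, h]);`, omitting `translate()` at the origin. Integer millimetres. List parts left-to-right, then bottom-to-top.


cube([250, 900, 200]);
translate([250, 0, 0]) cube([250, 900, 400]);
translate([500, 0, 0]) cube([250, 900, 600]);
translate([750, 0, 0]) cube([250, 900, 800]);


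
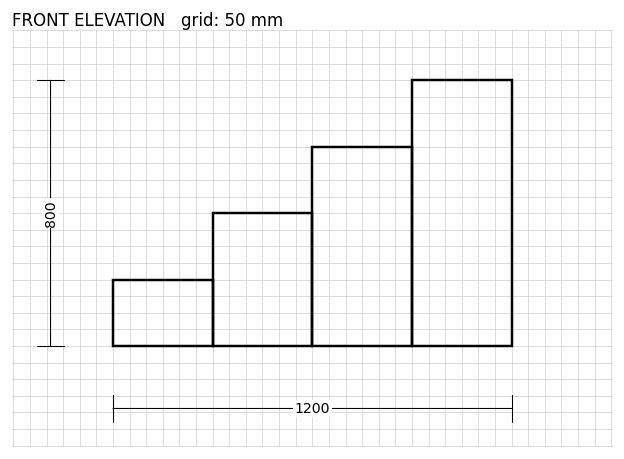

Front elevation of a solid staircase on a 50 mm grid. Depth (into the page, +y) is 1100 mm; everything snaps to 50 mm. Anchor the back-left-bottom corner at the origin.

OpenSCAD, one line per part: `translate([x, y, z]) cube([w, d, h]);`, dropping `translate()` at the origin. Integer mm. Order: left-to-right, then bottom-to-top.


cube([300, 1100, 200]);
translate([300, 0, 0]) cube([300, 1100, 400]);
translate([600, 0, 0]) cube([300, 1100, 600]);
translate([900, 0, 0]) cube([300, 1100, 800]);


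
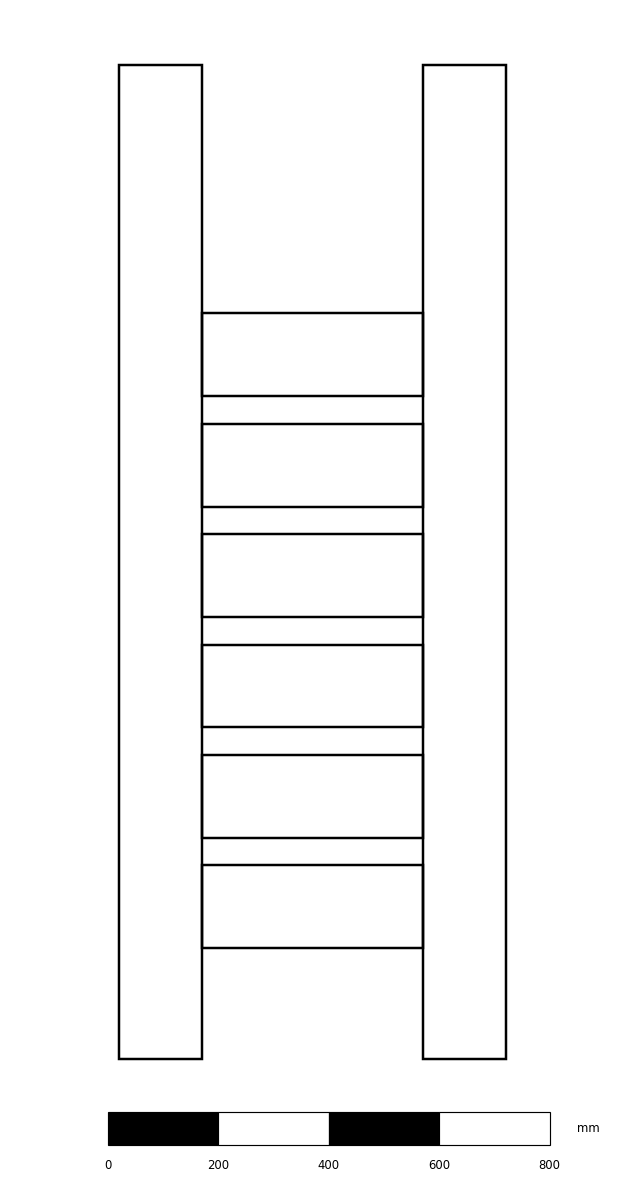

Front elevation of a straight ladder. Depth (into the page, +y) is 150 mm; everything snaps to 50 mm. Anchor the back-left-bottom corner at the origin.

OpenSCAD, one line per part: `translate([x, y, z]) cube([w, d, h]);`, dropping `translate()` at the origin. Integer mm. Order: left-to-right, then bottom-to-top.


cube([150, 150, 1800]);
translate([150, 0, 200]) cube([400, 150, 150]);
translate([150, 0, 400]) cube([400, 150, 150]);
translate([150, 0, 600]) cube([400, 150, 150]);
translate([150, 0, 800]) cube([400, 150, 150]);
translate([150, 0, 1000]) cube([400, 150, 150]);
translate([150, 0, 1200]) cube([400, 150, 150]);
translate([550, 0, 0]) cube([150, 150, 1800]);
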